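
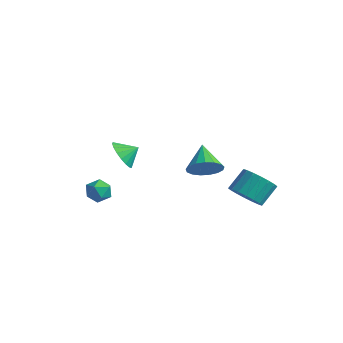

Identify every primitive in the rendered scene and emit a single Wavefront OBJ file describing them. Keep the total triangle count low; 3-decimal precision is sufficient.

v -3.013 0.109 -0.396
v -2.331 0.16 -1.139
v -2.487 0.831 0.136
v -2.634 0.469 -1.26
v -3.012 0.708 -1.21
v -3.39 0.827 -0.998
v -3.693 0.805 -0.667
v -3.862 0.645 -0.283
v -3.863 0.378 0.079
v -3.695 0.058 0.347
v -3.393 -0.251 0.468
v -3.015 -0.49 0.417
v -2.637 -0.609 0.206
v -2.333 -0.587 -0.125
v -2.164 -0.426 -0.509
v -2.164 -0.16 -0.871
v 3.778 -0.369 1.632
v 4.179 -0.77 2.444
v 2.682 0.509 2.608
v 4.433 -0.376 2.375
v 4.537 0.019 2.136
v 4.467 0.326 1.782
v 4.24 0.474 1.393
v 3.907 0.428 1.059
v 3.544 0.2 0.857
v 3.235 -0.158 0.832
v 3.051 -0.565 0.99
v 3.033 -0.927 1.296
v 3.186 -1.161 1.679
v 3.474 -1.213 2.051
v 3.833 -1.072 2.327
v 3.86 2.534 -1.662
v 4.835 2.816 -2.002
v 4.874 3.889 -0.997
v 3.9 3.606 -0.658
v 4.547 3.081 -2.274
v 4.587 4.154 -1.269
v 4.123 3.238 -2.424
v 4.163 4.31 -1.419
v 3.647 3.255 -2.424
v 3.687 4.327 -1.419
v 3.214 3.129 -2.273
v 3.253 4.202 -1.268
v 2.908 2.886 -2.001
v 2.947 3.958 -0.996
v 2.791 2.572 -1.662
v 2.83 3.645 -0.657
v 2.886 2.251 -1.323
v 2.925 3.324 -0.318
v 3.173 1.986 -1.051
v 3.213 3.059 -0.046
v 3.597 1.83 -0.901
v 3.637 2.902 0.104
v 4.073 1.813 -0.901
v 4.113 2.885 0.104
v 4.507 1.938 -1.052
v 4.546 3.011 -0.047
v 4.813 2.182 -1.324
v 4.852 3.254 -0.319
v 4.93 2.495 -1.663
v 4.969 3.568 -0.658
v -2.333 -1.394 -1.852
v -1.807 -1.933 -1.527
v -2.993 -2.387 -2.433
v -2.467 -2.926 -2.108
v -2.992 -2.523 -1.624
v -2.584 -1.908 -1.265
v -2.216 -2.412 -2.695
v -1.808 -1.797 -2.336
v -1.735 -2.562 -2.048
v -2.214 -2.631 -1.386
v -2.586 -1.689 -2.574
v -3.065 -1.758 -1.912
f 2 1 4
f 2 4 3
f 4 1 5
f 4 5 3
f 5 1 6
f 5 6 3
f 6 1 7
f 6 7 3
f 7 1 8
f 7 8 3
f 8 1 9
f 8 9 3
f 9 1 10
f 9 10 3
f 10 1 11
f 10 11 3
f 11 1 12
f 11 12 3
f 12 1 13
f 12 13 3
f 13 1 14
f 13 14 3
f 14 1 15
f 14 15 3
f 15 1 16
f 15 16 3
f 16 1 2
f 16 2 3
f 18 17 20
f 18 20 19
f 20 17 21
f 20 21 19
f 21 17 22
f 21 22 19
f 22 17 23
f 22 23 19
f 23 17 24
f 23 24 19
f 24 17 25
f 24 25 19
f 25 17 26
f 25 26 19
f 26 17 27
f 26 27 19
f 27 17 28
f 27 28 19
f 28 17 29
f 28 29 19
f 29 17 30
f 29 30 19
f 30 17 31
f 30 31 19
f 31 17 18
f 31 18 19
f 33 32 36
f 33 36 34
f 34 36 37
f 34 37 35
f 36 32 38
f 36 38 37
f 37 38 39
f 37 39 35
f 38 32 40
f 38 40 39
f 39 40 41
f 39 41 35
f 40 32 42
f 40 42 41
f 41 42 43
f 41 43 35
f 42 32 44
f 42 44 43
f 43 44 45
f 43 45 35
f 44 32 46
f 44 46 45
f 45 46 47
f 45 47 35
f 46 32 48
f 46 48 47
f 47 48 49
f 47 49 35
f 48 32 50
f 48 50 49
f 49 50 51
f 49 51 35
f 50 32 52
f 50 52 51
f 51 52 53
f 51 53 35
f 52 32 54
f 52 54 53
f 53 54 55
f 53 55 35
f 54 32 56
f 54 56 55
f 55 56 57
f 55 57 35
f 56 32 58
f 56 58 57
f 57 58 59
f 57 59 35
f 58 32 60
f 58 60 59
f 59 60 61
f 59 61 35
f 60 32 33
f 60 33 61
f 61 33 34
f 61 34 35
f 62 73 67
f 62 67 63
f 62 63 69
f 62 69 72
f 62 72 73
f 63 67 71
f 67 73 66
f 73 72 64
f 72 69 68
f 69 63 70
f 65 71 66
f 65 66 64
f 65 64 68
f 65 68 70
f 65 70 71
f 66 71 67
f 64 66 73
f 68 64 72
f 70 68 69
f 71 70 63



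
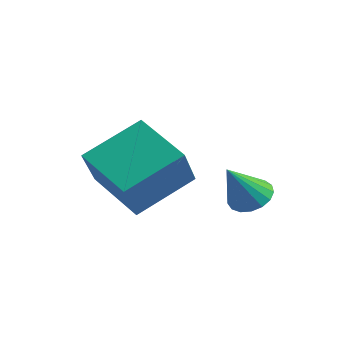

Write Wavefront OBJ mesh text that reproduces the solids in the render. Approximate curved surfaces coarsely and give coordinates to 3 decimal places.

v -1.224 2.833 -3.669
v -0.938 3.289 -3.343
v -1.256 2.027 -2.511
v -1.231 3.35 -3.309
v -1.523 3.292 -3.357
v -1.746 3.128 -3.477
v -1.85 2.897 -3.64
v -1.811 2.652 -3.81
v -1.637 2.447 -3.948
v -1.369 2.331 -4.021
v -1.067 2.33 -4.014
v -0.802 2.444 -3.928
v -0.633 2.647 -3.782
v -0.6 2.892 -3.61
v -0.71 3.124 -3.452
v -3.479 -0.68 -1.939
v -3.064 0.883 -1.062
v -3.955 0.131 -3.159
v -3.54 1.694 -2.282
v -1.88 -0.734 -2.598
v -1.465 0.829 -1.721
v -2.356 0.077 -3.818
v -1.941 1.64 -2.941
f 2 1 4
f 2 4 3
f 4 1 5
f 4 5 3
f 5 1 6
f 5 6 3
f 6 1 7
f 6 7 3
f 7 1 8
f 7 8 3
f 8 1 9
f 8 9 3
f 9 1 10
f 9 10 3
f 10 1 11
f 10 11 3
f 11 1 12
f 11 12 3
f 12 1 13
f 12 13 3
f 13 1 14
f 13 14 3
f 14 1 15
f 14 15 3
f 15 1 2
f 15 2 3
f 17 19 16
f 20 17 16
f 16 19 18
f 18 20 16
f 17 23 19
f 21 17 20
f 21 23 17
f 19 23 18
f 22 20 18
f 18 23 22
f 22 21 20
f 23 21 22



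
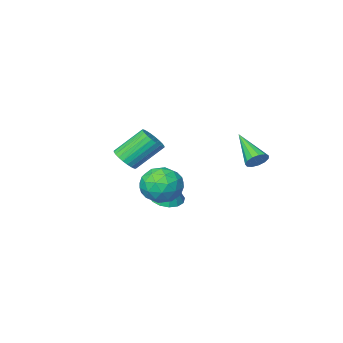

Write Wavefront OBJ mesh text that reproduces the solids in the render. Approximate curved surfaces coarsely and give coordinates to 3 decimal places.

v 3.097 -0.39 1.045
v 3.518 0.18 1.257
v 2.244 0.64 2.547
v 1.823 0.07 2.335
v 3.355 0.303 1.053
v 2.082 0.763 2.343
v 3.153 0.321 0.847
v 1.88 0.781 2.137
v 2.943 0.23 0.672
v 1.669 0.69 1.962
v 2.756 0.045 0.553
v 1.482 0.505 1.843
v 2.62 -0.206 0.509
v 1.347 0.253 1.799
v 2.558 -0.486 0.547
v 1.284 -0.026 1.837
v 2.577 -0.75 0.661
v 1.304 -0.291 1.95
v 2.676 -0.96 0.833
v 1.402 -0.5 2.123
v 2.838 -1.083 1.037
v 1.565 -0.623 2.327
v 3.04 -1.101 1.243
v 1.767 -0.641 2.533
v 3.251 -1.01 1.418
v 1.977 -0.55 2.708
v 3.438 -0.825 1.537
v 2.164 -0.365 2.827
v 3.573 -0.573 1.581
v 2.3 -0.114 2.871
v 3.636 -0.294 1.543
v 2.362 0.166 2.833
v 3.616 -0.029 1.43
v 2.343 0.43 2.719
v -1.284 -4.123 -3.908
v -0.711 -4.792 -3.642
v -1.296 -3.577 -2.512
v -0.428 -4.434 -3.779
v -0.374 -3.993 -3.951
v -0.564 -3.587 -4.112
v -0.947 -3.325 -4.218
v -1.42 -3.276 -4.241
v -1.857 -3.455 -4.175
v -2.14 -3.812 -4.038
v -2.194 -4.253 -3.866
v -2.003 -4.659 -3.705
v -1.62 -4.922 -3.599
v -1.147 -4.97 -3.576
v 0.785 0.943 -0.116
v 1.2 1.338 -1.096
v 2.04 -0.398 -0.124
v 2.455 -0.003 -1.104
v 2.589 0.596 -0.149
v 1.813 1.425 -0.144
v 1.427 -0.485 -1.076
v 0.651 0.344 -1.071
v 1.597 0.455 -1.69
v 2.315 1.123 -1.117
v 0.925 -0.183 -0.103
v 1.643 0.485 0.47
v 0.882 1.259 -0.605
v 2.358 -0.319 -0.615
v 2.436 0.034 -0.053
v 2.68 0.266 -0.63
v 1.242 1.31 -0.045
v 1.486 1.542 -0.622
v 2.303 1.105 -0.065
v 1.754 -0.602 -0.598
v 1.998 -0.37 -1.175
v 0.56 0.674 -0.59
v 0.804 0.906 -1.167
v 0.937 -0.165 -1.155
v 1.36 0.972 -1.53
v 2.098 0.183 -1.535
v 1.493 -0.1 -1.519
v 1.037 0.387 -1.516
v 1.781 1.364 -1.194
v 2.519 0.576 -1.198
v 2.598 0.928 -0.637
v 2.142 1.415 -0.634
v 2.015 0.845 -1.542
v 0.721 0.364 -0.022
v 1.459 -0.424 -0.026
v 1.098 -0.475 -0.586
v 0.642 0.012 -0.583
v 1.142 0.757 0.315
v 1.88 -0.032 0.31
v 2.203 0.553 0.296
v 1.747 1.04 0.299
v 1.225 0.095 0.322
v -3.84 0.206 -0.282
v -3.219 0.28 -0.146
v -3.88 -1.566 0.862
v -3.401 0.452 0.114
v -3.722 0.546 0.248
v -4.081 0.532 0.214
v -4.363 0.415 0.023
v -4.479 0.231 -0.265
v -4.392 0.04 -0.559
v -4.13 -0.098 -0.764
v -3.776 -0.14 -0.816
v -3.442 -0.071 -0.699
v -3.234 0.085 -0.449
f 2 1 5
f 2 5 3
f 3 5 6
f 3 6 4
f 5 1 7
f 5 7 6
f 6 7 8
f 6 8 4
f 7 1 9
f 7 9 8
f 8 9 10
f 8 10 4
f 9 1 11
f 9 11 10
f 10 11 12
f 10 12 4
f 11 1 13
f 11 13 12
f 12 13 14
f 12 14 4
f 13 1 15
f 13 15 14
f 14 15 16
f 14 16 4
f 15 1 17
f 15 17 16
f 16 17 18
f 16 18 4
f 17 1 19
f 17 19 18
f 18 19 20
f 18 20 4
f 19 1 21
f 19 21 20
f 20 21 22
f 20 22 4
f 21 1 23
f 21 23 22
f 22 23 24
f 22 24 4
f 23 1 25
f 23 25 24
f 24 25 26
f 24 26 4
f 25 1 27
f 25 27 26
f 26 27 28
f 26 28 4
f 27 1 29
f 27 29 28
f 28 29 30
f 28 30 4
f 29 1 31
f 29 31 30
f 30 31 32
f 30 32 4
f 31 1 33
f 31 33 32
f 32 33 34
f 32 34 4
f 33 1 2
f 33 2 34
f 34 2 3
f 34 3 4
f 36 35 38
f 36 38 37
f 38 35 39
f 38 39 37
f 39 35 40
f 39 40 37
f 40 35 41
f 40 41 37
f 41 35 42
f 41 42 37
f 42 35 43
f 42 43 37
f 43 35 44
f 43 44 37
f 44 35 45
f 44 45 37
f 45 35 46
f 45 46 37
f 46 35 47
f 46 47 37
f 47 35 48
f 47 48 37
f 48 35 36
f 48 36 37
f 49 86 65
f 86 60 89
f 65 89 54
f 86 89 65
f 49 65 61
f 65 54 66
f 61 66 50
f 65 66 61
f 49 61 70
f 61 50 71
f 70 71 56
f 61 71 70
f 49 70 82
f 70 56 85
f 82 85 59
f 70 85 82
f 49 82 86
f 82 59 90
f 86 90 60
f 82 90 86
f 50 66 77
f 66 54 80
f 77 80 58
f 66 80 77
f 54 89 67
f 89 60 88
f 67 88 53
f 89 88 67
f 60 90 87
f 90 59 83
f 87 83 51
f 90 83 87
f 59 85 84
f 85 56 72
f 84 72 55
f 85 72 84
f 56 71 76
f 71 50 73
f 76 73 57
f 71 73 76
f 52 78 64
f 78 58 79
f 64 79 53
f 78 79 64
f 52 64 62
f 64 53 63
f 62 63 51
f 64 63 62
f 52 62 69
f 62 51 68
f 69 68 55
f 62 68 69
f 52 69 74
f 69 55 75
f 74 75 57
f 69 75 74
f 52 74 78
f 74 57 81
f 78 81 58
f 74 81 78
f 53 79 67
f 79 58 80
f 67 80 54
f 79 80 67
f 51 63 87
f 63 53 88
f 87 88 60
f 63 88 87
f 55 68 84
f 68 51 83
f 84 83 59
f 68 83 84
f 57 75 76
f 75 55 72
f 76 72 56
f 75 72 76
f 58 81 77
f 81 57 73
f 77 73 50
f 81 73 77
f 92 91 94
f 92 94 93
f 94 91 95
f 94 95 93
f 95 91 96
f 95 96 93
f 96 91 97
f 96 97 93
f 97 91 98
f 97 98 93
f 98 91 99
f 98 99 93
f 99 91 100
f 99 100 93
f 100 91 101
f 100 101 93
f 101 91 102
f 101 102 93
f 102 91 103
f 102 103 93
f 103 91 92
f 103 92 93



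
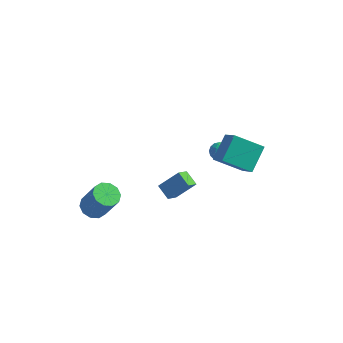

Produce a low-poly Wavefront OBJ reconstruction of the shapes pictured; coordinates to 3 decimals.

v 0.454 -2.162 0.713
v 0.309 -3.021 1.368
v 1.431 -1.542 1.744
v 1.286 -2.401 2.399
v 1.234 -2.639 0.261
v 1.089 -3.498 0.916
v 2.211 -2.019 1.292
v 2.066 -2.878 1.947
v -3.69 -3.135 -2.151
v -3.037 -2.655 -2.439
v -2.057 -2.884 -0.596
v -2.71 -3.365 -0.309
v -3.391 -2.331 -2.211
v -2.411 -2.56 -0.368
v -3.859 -2.314 -1.959
v -2.879 -2.544 -0.116
v -4.263 -2.611 -1.782
v -3.283 -2.84 0.061
v -4.448 -3.108 -1.745
v -3.467 -3.337 0.098
v -4.343 -3.616 -1.864
v -3.363 -3.845 -0.021
v -3.989 -3.94 -2.092
v -3.009 -4.169 -0.249
v -3.521 -3.956 -2.344
v -2.541 -4.186 -0.501
v -3.117 -3.66 -2.521
v -2.137 -3.889 -0.678
v -2.933 -3.163 -2.558
v -1.952 -3.392 -0.715
v 2.19 3.075 -0.487
v 2.446 2.69 -0.012
v 1.234 2.61 -0.348
v 1.49 2.225 0.127
v 1.419 2.876 0.231
v 2.01 3.163 0.145
v 1.67 2.137 -0.505
v 2.261 2.424 -0.591
v 2.125 2.11 -0.024
v 1.969 2.567 0.431
v 1.711 2.733 -0.791
v 1.555 3.19 -0.336
v 2.402 2.923 -0.262
v 1.278 2.377 -0.098
v 1.236 2.759 -0.037
v 1.387 2.533 0.242
v 2.145 3.201 -0.169
v 2.296 2.975 0.109
v 1.692 3.084 0.252
v 1.384 2.325 -0.469
v 1.535 2.099 -0.191
v 2.293 2.767 -0.602
v 2.444 2.541 -0.323
v 1.988 2.216 -0.612
v 2.364 2.356 0.01
v 1.802 2.083 0.092
v 1.908 2.031 -0.279
v 2.255 2.2 -0.329
v 2.272 2.624 0.278
v 1.71 2.351 0.359
v 1.669 2.734 0.42
v 2.016 2.902 0.37
v 2.084 2.284 0.271
v 1.97 2.949 -0.719
v 1.408 2.676 -0.638
v 1.664 2.398 -0.73
v 2.011 2.566 -0.78
v 1.878 3.217 -0.452
v 1.316 2.944 -0.37
v 1.425 3.1 -0.031
v 1.772 3.269 -0.081
v 1.596 3.016 -0.631
v 3.984 0.657 0.68
v 2.331 0.241 1.521
v 4.168 2.1 1.756
v 2.516 1.685 2.597
v 4.964 -0.485 2.043
v 3.312 -0.9 2.884
v 5.149 0.959 3.119
v 3.496 0.543 3.96
f 2 4 1
f 5 2 1
f 1 4 3
f 3 5 1
f 2 8 4
f 6 2 5
f 6 8 2
f 4 8 3
f 7 5 3
f 3 8 7
f 7 6 5
f 8 6 7
f 10 9 13
f 10 13 11
f 11 13 14
f 11 14 12
f 13 9 15
f 13 15 14
f 14 15 16
f 14 16 12
f 15 9 17
f 15 17 16
f 16 17 18
f 16 18 12
f 17 9 19
f 17 19 18
f 18 19 20
f 18 20 12
f 19 9 21
f 19 21 20
f 20 21 22
f 20 22 12
f 21 9 23
f 21 23 22
f 22 23 24
f 22 24 12
f 23 9 25
f 23 25 24
f 24 25 26
f 24 26 12
f 25 9 27
f 25 27 26
f 26 27 28
f 26 28 12
f 27 9 29
f 27 29 28
f 28 29 30
f 28 30 12
f 29 9 10
f 29 10 30
f 30 10 11
f 30 11 12
f 31 68 47
f 68 42 71
f 47 71 36
f 68 71 47
f 31 47 43
f 47 36 48
f 43 48 32
f 47 48 43
f 31 43 52
f 43 32 53
f 52 53 38
f 43 53 52
f 31 52 64
f 52 38 67
f 64 67 41
f 52 67 64
f 31 64 68
f 64 41 72
f 68 72 42
f 64 72 68
f 32 48 59
f 48 36 62
f 59 62 40
f 48 62 59
f 36 71 49
f 71 42 70
f 49 70 35
f 71 70 49
f 42 72 69
f 72 41 65
f 69 65 33
f 72 65 69
f 41 67 66
f 67 38 54
f 66 54 37
f 67 54 66
f 38 53 58
f 53 32 55
f 58 55 39
f 53 55 58
f 34 60 46
f 60 40 61
f 46 61 35
f 60 61 46
f 34 46 44
f 46 35 45
f 44 45 33
f 46 45 44
f 34 44 51
f 44 33 50
f 51 50 37
f 44 50 51
f 34 51 56
f 51 37 57
f 56 57 39
f 51 57 56
f 34 56 60
f 56 39 63
f 60 63 40
f 56 63 60
f 35 61 49
f 61 40 62
f 49 62 36
f 61 62 49
f 33 45 69
f 45 35 70
f 69 70 42
f 45 70 69
f 37 50 66
f 50 33 65
f 66 65 41
f 50 65 66
f 39 57 58
f 57 37 54
f 58 54 38
f 57 54 58
f 40 63 59
f 63 39 55
f 59 55 32
f 63 55 59
f 74 76 73
f 77 74 73
f 73 76 75
f 75 77 73
f 74 80 76
f 78 74 77
f 78 80 74
f 76 80 75
f 79 77 75
f 75 80 79
f 79 78 77
f 80 78 79



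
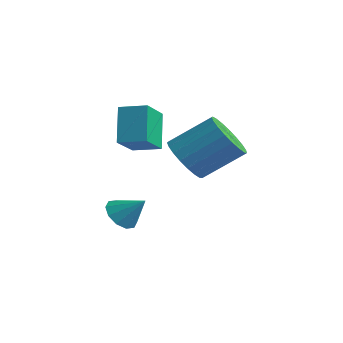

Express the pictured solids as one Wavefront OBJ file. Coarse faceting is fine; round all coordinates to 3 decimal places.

v -4.209 -1.012 -2.368
v -3.667 -1.246 -2.814
v -3.371 -0.628 -1.552
v -3.761 -0.812 -2.922
v -4.026 -0.454 -2.818
v -4.361 -0.309 -2.542
v -4.637 -0.433 -2.2
v -4.75 -0.778 -1.922
v -4.656 -1.212 -1.814
v -4.391 -1.57 -1.917
v -4.056 -1.715 -2.193
v -3.78 -1.591 -2.536
v -2.52 0.426 0.378
v -1.946 0.715 -0.388
v -1.026 1.922 0.755
v -1.6 1.634 1.522
v -2.264 0.981 -0.413
v -1.345 2.189 0.73
v -2.626 1.152 -0.302
v -1.707 2.359 0.842
v -2.971 1.197 -0.073
v -2.051 2.404 1.071
v -3.237 1.108 0.234
v -2.318 2.316 1.378
v -3.379 0.902 0.566
v -2.46 2.11 1.71
v -3.372 0.614 0.866
v -2.453 1.821 2.009
v -3.218 0.293 1.081
v -2.299 1.5 2.224
v -2.944 -0.005 1.175
v -2.025 1.202 2.318
v -2.596 -0.228 1.131
v -1.677 0.979 2.274
v -2.234 -0.338 0.956
v -1.315 0.869 2.1
v -1.922 -0.316 0.682
v -1.003 0.891 1.826
v -1.714 -0.166 0.356
v -0.795 1.042 1.499
v -1.644 0.087 0.033
v -0.725 1.295 1.176
v -1.726 0.399 -0.23
v -0.807 1.606 0.913
v -4.378 -0.349 0.5
v -3.793 -1.522 1.309
v -5.036 0.254 1.851
v -4.451 -0.918 2.66
v -3.489 0.218 0.68
v -2.904 -0.954 1.489
v -4.147 0.822 2.031
v -3.562 -0.351 2.84
f 2 1 4
f 2 4 3
f 4 1 5
f 4 5 3
f 5 1 6
f 5 6 3
f 6 1 7
f 6 7 3
f 7 1 8
f 7 8 3
f 8 1 9
f 8 9 3
f 9 1 10
f 9 10 3
f 10 1 11
f 10 11 3
f 11 1 12
f 11 12 3
f 12 1 2
f 12 2 3
f 14 13 17
f 14 17 15
f 15 17 18
f 15 18 16
f 17 13 19
f 17 19 18
f 18 19 20
f 18 20 16
f 19 13 21
f 19 21 20
f 20 21 22
f 20 22 16
f 21 13 23
f 21 23 22
f 22 23 24
f 22 24 16
f 23 13 25
f 23 25 24
f 24 25 26
f 24 26 16
f 25 13 27
f 25 27 26
f 26 27 28
f 26 28 16
f 27 13 29
f 27 29 28
f 28 29 30
f 28 30 16
f 29 13 31
f 29 31 30
f 30 31 32
f 30 32 16
f 31 13 33
f 31 33 32
f 32 33 34
f 32 34 16
f 33 13 35
f 33 35 34
f 34 35 36
f 34 36 16
f 35 13 37
f 35 37 36
f 36 37 38
f 36 38 16
f 37 13 39
f 37 39 38
f 38 39 40
f 38 40 16
f 39 13 41
f 39 41 40
f 40 41 42
f 40 42 16
f 41 13 43
f 41 43 42
f 42 43 44
f 42 44 16
f 43 13 14
f 43 14 44
f 44 14 15
f 44 15 16
f 46 48 45
f 49 46 45
f 45 48 47
f 47 49 45
f 46 52 48
f 50 46 49
f 50 52 46
f 48 52 47
f 51 49 47
f 47 52 51
f 51 50 49
f 52 50 51



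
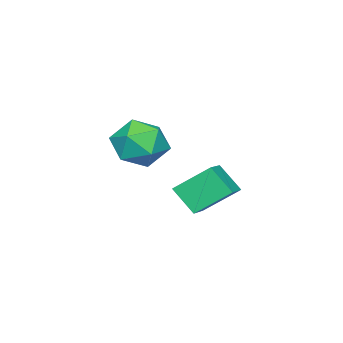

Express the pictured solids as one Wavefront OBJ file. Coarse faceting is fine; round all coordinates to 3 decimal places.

v -1.155 -1.235 -1.939
v -0.586 -1.102 -2.762
v -1.654 -2.678 -2.518
v -1.085 -2.545 -3.341
v -0.648 -2.703 -2.445
v -0.339 -1.811 -2.087
v -1.901 -1.969 -3.193
v -1.592 -1.077 -2.835
v -1.047 -1.555 -3.537
v -0.272 -2.009 -3.075
v -1.968 -1.771 -2.205
v -1.193 -2.225 -1.743
v -0.176 0.26 -3.618
v -0.751 1.207 -2.745
v -0.16 1.018 -4.429
v -0.735 1.964 -3.556
v 0.755 0.556 -3.324
v 0.18 1.502 -2.451
v 0.771 1.313 -4.135
v 0.196 2.26 -3.262
f 1 12 6
f 1 6 2
f 1 2 8
f 1 8 11
f 1 11 12
f 2 6 10
f 6 12 5
f 12 11 3
f 11 8 7
f 8 2 9
f 4 10 5
f 4 5 3
f 4 3 7
f 4 7 9
f 4 9 10
f 5 10 6
f 3 5 12
f 7 3 11
f 9 7 8
f 10 9 2
f 14 16 13
f 17 14 13
f 13 16 15
f 15 17 13
f 14 20 16
f 18 14 17
f 18 20 14
f 16 20 15
f 19 17 15
f 15 20 19
f 19 18 17
f 20 18 19



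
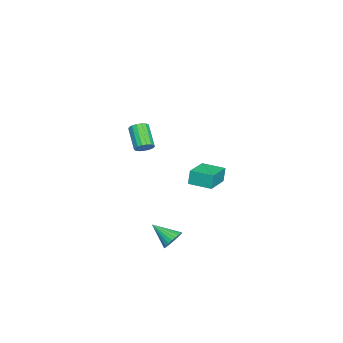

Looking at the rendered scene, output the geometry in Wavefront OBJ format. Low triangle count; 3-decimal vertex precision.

v -4.566 -2.079 -2.639
v -4.743 -2.011 -1.637
v -4.325 -0.61 -2.698
v -4.502 -0.541 -1.696
v -2.778 -2.359 -2.304
v -2.955 -2.29 -1.302
v -2.537 -0.889 -2.363
v -2.714 -0.821 -1.361
v 2.127 -1.939 -4.013
v 2.744 -1.844 -3.615
v 1.773 -3.261 -3.147
v 2.554 -1.692 -3.461
v 2.299 -1.577 -3.39
v 2.017 -1.518 -3.414
v 1.752 -1.522 -3.53
v 1.545 -1.59 -3.718
v 1.426 -1.711 -3.952
v 1.414 -1.867 -4.195
v 1.51 -2.033 -4.41
v 1.701 -2.185 -4.565
v 1.956 -2.3 -4.635
v 2.238 -2.36 -4.611
v 2.502 -2.355 -4.496
v 2.71 -2.287 -4.307
v 2.829 -2.166 -4.073
v 2.841 -2.011 -3.83
v 2.452 -3.475 3.481
v 2.737 -3.243 3.93
v 1.672 -3.873 4.929
v 1.388 -4.105 4.479
v 2.554 -3.047 3.859
v 1.489 -3.677 4.858
v 2.347 -2.949 3.701
v 1.283 -3.579 4.7
v 2.165 -2.971 3.493
v 1.101 -3.601 4.491
v 2.049 -3.109 3.282
v 0.984 -3.739 4.28
v 2.025 -3.33 3.116
v 0.96 -3.961 4.115
v 2.099 -3.585 3.034
v 1.034 -4.216 4.033
v 2.254 -3.815 3.055
v 1.189 -4.445 4.053
v 2.454 -3.966 3.172
v 1.39 -4.597 4.171
v 2.654 -4.005 3.361
v 1.59 -4.636 4.36
v 2.808 -3.923 3.577
v 1.743 -4.553 4.576
v 2.88 -3.738 3.771
v 1.816 -4.368 4.77
v 2.854 -3.492 3.898
v 1.79 -4.123 4.897
f 2 4 1
f 5 2 1
f 1 4 3
f 3 5 1
f 2 8 4
f 6 2 5
f 6 8 2
f 4 8 3
f 7 5 3
f 3 8 7
f 7 6 5
f 8 6 7
f 10 9 12
f 10 12 11
f 12 9 13
f 12 13 11
f 13 9 14
f 13 14 11
f 14 9 15
f 14 15 11
f 15 9 16
f 15 16 11
f 16 9 17
f 16 17 11
f 17 9 18
f 17 18 11
f 18 9 19
f 18 19 11
f 19 9 20
f 19 20 11
f 20 9 21
f 20 21 11
f 21 9 22
f 21 22 11
f 22 9 23
f 22 23 11
f 23 9 24
f 23 24 11
f 24 9 25
f 24 25 11
f 25 9 26
f 25 26 11
f 26 9 10
f 26 10 11
f 28 27 31
f 28 31 29
f 29 31 32
f 29 32 30
f 31 27 33
f 31 33 32
f 32 33 34
f 32 34 30
f 33 27 35
f 33 35 34
f 34 35 36
f 34 36 30
f 35 27 37
f 35 37 36
f 36 37 38
f 36 38 30
f 37 27 39
f 37 39 38
f 38 39 40
f 38 40 30
f 39 27 41
f 39 41 40
f 40 41 42
f 40 42 30
f 41 27 43
f 41 43 42
f 42 43 44
f 42 44 30
f 43 27 45
f 43 45 44
f 44 45 46
f 44 46 30
f 45 27 47
f 45 47 46
f 46 47 48
f 46 48 30
f 47 27 49
f 47 49 48
f 48 49 50
f 48 50 30
f 49 27 51
f 49 51 50
f 50 51 52
f 50 52 30
f 51 27 53
f 51 53 52
f 52 53 54
f 52 54 30
f 53 27 28
f 53 28 54
f 54 28 29
f 54 29 30



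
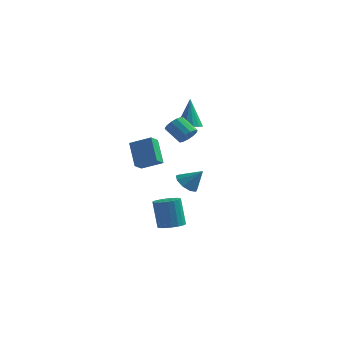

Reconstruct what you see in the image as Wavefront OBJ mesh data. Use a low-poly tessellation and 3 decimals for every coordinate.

v 3.287 1.768 2.253
v 3.896 2.184 2.188
v 3.113 2.312 4.087
v 3.607 2.416 2.092
v 3.232 2.475 2.039
v 2.872 2.344 2.043
v 2.623 2.059 2.104
v 2.553 1.696 2.205
v 2.679 1.353 2.318
v 2.968 1.121 2.415
v 3.343 1.062 2.468
v 3.703 1.193 2.463
v 3.951 1.478 2.403
v 4.022 1.841 2.302
v 4.083 -0.562 2.432
v 4.348 -0.89 2.913
v 3.421 -0.586 3.63
v 3.157 -0.258 3.148
v 4.476 -0.554 2.937
v 3.55 -0.25 3.653
v 4.48 -0.221 2.8
v 3.554 0.084 3.516
v 4.358 0.004 2.546
v 3.432 0.309 3.262
v 4.148 0.049 2.256
v 3.222 0.354 2.972
v 3.918 -0.1 2.022
v 2.992 0.205 2.738
v 3.74 -0.396 1.918
v 2.814 -0.091 2.634
v 3.671 -0.745 1.977
v 2.745 -0.44 2.693
v 3.733 -1.036 2.181
v 2.807 -0.731 2.897
v 3.906 -1.177 2.464
v 2.98 -0.872 3.181
v 4.135 -1.122 2.737
v 3.209 -0.818 3.454
v 2.426 3.622 -2.957
v 3.038 3.48 -3.483
v 3.334 3.778 -1.943
v 2.925 4.029 -3.466
v 2.578 4.387 -3.21
v 2.16 4.388 -2.836
v 1.866 4.031 -2.519
v 1.835 3.482 -2.406
v 2.08 2.999 -2.552
v 2.487 2.808 -2.887
v 2.866 2.997 -3.255
v 2.818 0.25 -4.816
v 3.44 0.75 -4.759
v 3.023 1.071 -3.027
v 2.402 0.57 -3.084
v 3.175 0.964 -4.863
v 2.758 1.285 -3.13
v 2.839 1.037 -4.957
v 2.423 1.357 -3.225
v 2.499 0.954 -5.023
v 2.083 1.274 -3.291
v 2.223 0.731 -5.048
v 1.806 1.051 -3.316
v 2.064 0.413 -5.027
v 1.648 0.733 -3.295
v 2.055 0.063 -4.965
v 1.638 0.383 -3.233
v 2.197 -0.251 -4.873
v 1.78 0.07 -3.141
v 2.462 -0.465 -4.77
v 2.045 -0.144 -3.037
v 2.797 -0.537 -4.675
v 2.381 -0.217 -2.943
v 3.137 -0.454 -4.609
v 2.721 -0.134 -2.877
v 3.414 -0.231 -4.584
v 2.997 0.089 -2.852
v 3.572 0.087 -4.605
v 3.156 0.407 -2.873
v 3.582 0.437 -4.667
v 3.165 0.757 -2.935
v 2.037 -3.101 0.886
v 1.372 -2.222 2.141
v 2.137 -2.411 0.456
v 1.472 -1.532 1.71
v 3.228 -2.948 1.41
v 2.563 -2.069 2.664
v 3.328 -2.258 0.979
v 2.663 -1.379 2.234
f 2 1 4
f 2 4 3
f 4 1 5
f 4 5 3
f 5 1 6
f 5 6 3
f 6 1 7
f 6 7 3
f 7 1 8
f 7 8 3
f 8 1 9
f 8 9 3
f 9 1 10
f 9 10 3
f 10 1 11
f 10 11 3
f 11 1 12
f 11 12 3
f 12 1 13
f 12 13 3
f 13 1 14
f 13 14 3
f 14 1 2
f 14 2 3
f 16 15 19
f 16 19 17
f 17 19 20
f 17 20 18
f 19 15 21
f 19 21 20
f 20 21 22
f 20 22 18
f 21 15 23
f 21 23 22
f 22 23 24
f 22 24 18
f 23 15 25
f 23 25 24
f 24 25 26
f 24 26 18
f 25 15 27
f 25 27 26
f 26 27 28
f 26 28 18
f 27 15 29
f 27 29 28
f 28 29 30
f 28 30 18
f 29 15 31
f 29 31 30
f 30 31 32
f 30 32 18
f 31 15 33
f 31 33 32
f 32 33 34
f 32 34 18
f 33 15 35
f 33 35 34
f 34 35 36
f 34 36 18
f 35 15 37
f 35 37 36
f 36 37 38
f 36 38 18
f 37 15 16
f 37 16 38
f 38 16 17
f 38 17 18
f 40 39 42
f 40 42 41
f 42 39 43
f 42 43 41
f 43 39 44
f 43 44 41
f 44 39 45
f 44 45 41
f 45 39 46
f 45 46 41
f 46 39 47
f 46 47 41
f 47 39 48
f 47 48 41
f 48 39 49
f 48 49 41
f 49 39 40
f 49 40 41
f 51 50 54
f 51 54 52
f 52 54 55
f 52 55 53
f 54 50 56
f 54 56 55
f 55 56 57
f 55 57 53
f 56 50 58
f 56 58 57
f 57 58 59
f 57 59 53
f 58 50 60
f 58 60 59
f 59 60 61
f 59 61 53
f 60 50 62
f 60 62 61
f 61 62 63
f 61 63 53
f 62 50 64
f 62 64 63
f 63 64 65
f 63 65 53
f 64 50 66
f 64 66 65
f 65 66 67
f 65 67 53
f 66 50 68
f 66 68 67
f 67 68 69
f 67 69 53
f 68 50 70
f 68 70 69
f 69 70 71
f 69 71 53
f 70 50 72
f 70 72 71
f 71 72 73
f 71 73 53
f 72 50 74
f 72 74 73
f 73 74 75
f 73 75 53
f 74 50 76
f 74 76 75
f 75 76 77
f 75 77 53
f 76 50 78
f 76 78 77
f 77 78 79
f 77 79 53
f 78 50 51
f 78 51 79
f 79 51 52
f 79 52 53
f 81 83 80
f 84 81 80
f 80 83 82
f 82 84 80
f 81 87 83
f 85 81 84
f 85 87 81
f 83 87 82
f 86 84 82
f 82 87 86
f 86 85 84
f 87 85 86



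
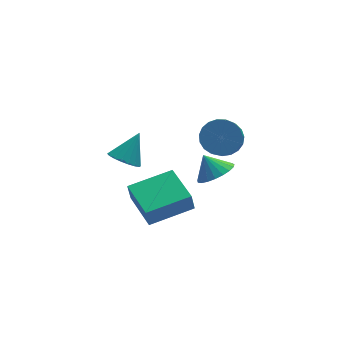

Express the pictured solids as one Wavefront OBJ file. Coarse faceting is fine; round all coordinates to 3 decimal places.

v -1.698 -0.896 -0.708
v -1.185 -0.574 -1.215
v -0.862 -0.344 0.488
v -1.421 -0.317 -1.169
v -1.711 -0.176 -1.031
v -2 -0.176 -0.83
v -2.228 -0.32 -0.604
v -2.351 -0.577 -0.399
v -2.345 -0.898 -0.255
v -2.211 -1.219 -0.201
v -1.975 -1.475 -0.247
v -1.684 -1.617 -0.385
v -1.396 -1.616 -0.586
v -1.168 -1.473 -0.812
v -1.044 -1.215 -1.017
v -1.05 -0.894 -1.161
v -0.868 -1.904 -4.561
v -1.033 -1.989 -3.598
v -1.181 0.148 -4.434
v -1.346 0.064 -3.471
v 1.266 -1.604 -4.169
v 1.101 -1.688 -3.206
v 0.953 0.449 -4.042
v 0.788 0.364 -3.079
v 2.28 -2.317 1.079
v 3.031 -2.8 0.902
v 2.671 -3.685 1.783
v 1.92 -3.203 1.961
v 3.148 -2.571 1.18
v 2.788 -3.456 2.061
v 3.116 -2.299 1.44
v 2.755 -3.184 2.321
v 2.938 -2.029 1.638
v 2.577 -2.914 2.519
v 2.647 -1.81 1.74
v 2.286 -2.695 2.621
v 2.293 -1.678 1.727
v 1.932 -2.563 2.608
v 1.936 -1.657 1.602
v 1.575 -2.542 2.483
v 1.639 -1.75 1.387
v 1.278 -2.635 2.268
v 1.453 -1.941 1.119
v 1.092 -2.826 2
v 1.41 -2.197 0.844
v 1.049 -3.083 1.725
v 1.517 -2.474 0.609
v 1.156 -3.36 1.49
v 1.757 -2.724 0.456
v 1.396 -3.609 1.337
v 2.087 -2.904 0.411
v 1.726 -3.789 1.292
v 2.45 -2.982 0.481
v 2.089 -3.867 1.362
v 2.784 -2.945 0.655
v 2.424 -3.83 1.536
v 2.282 -1.359 -2.143
v 2.984 -1.67 -1.618
v 1.858 -0.821 -1.257
v 3.126 -1.336 -1.753
v 3.122 -1.007 -1.955
v 2.973 -0.738 -2.19
v 2.704 -0.577 -2.417
v 2.362 -0.551 -2.596
v 2.007 -0.665 -2.697
v 1.699 -0.899 -2.702
v 1.492 -1.213 -2.611
v 1.422 -1.552 -2.438
v 1.5 -1.857 -2.215
v 1.714 -2.077 -1.979
v 2.026 -2.172 -1.771
v 2.382 -2.127 -1.628
v 2.721 -1.949 -1.573
f 2 1 4
f 2 4 3
f 4 1 5
f 4 5 3
f 5 1 6
f 5 6 3
f 6 1 7
f 6 7 3
f 7 1 8
f 7 8 3
f 8 1 9
f 8 9 3
f 9 1 10
f 9 10 3
f 10 1 11
f 10 11 3
f 11 1 12
f 11 12 3
f 12 1 13
f 12 13 3
f 13 1 14
f 13 14 3
f 14 1 15
f 14 15 3
f 15 1 16
f 15 16 3
f 16 1 2
f 16 2 3
f 18 20 17
f 21 18 17
f 17 20 19
f 19 21 17
f 18 24 20
f 22 18 21
f 22 24 18
f 20 24 19
f 23 21 19
f 19 24 23
f 23 22 21
f 24 22 23
f 26 25 29
f 26 29 27
f 27 29 30
f 27 30 28
f 29 25 31
f 29 31 30
f 30 31 32
f 30 32 28
f 31 25 33
f 31 33 32
f 32 33 34
f 32 34 28
f 33 25 35
f 33 35 34
f 34 35 36
f 34 36 28
f 35 25 37
f 35 37 36
f 36 37 38
f 36 38 28
f 37 25 39
f 37 39 38
f 38 39 40
f 38 40 28
f 39 25 41
f 39 41 40
f 40 41 42
f 40 42 28
f 41 25 43
f 41 43 42
f 42 43 44
f 42 44 28
f 43 25 45
f 43 45 44
f 44 45 46
f 44 46 28
f 45 25 47
f 45 47 46
f 46 47 48
f 46 48 28
f 47 25 49
f 47 49 48
f 48 49 50
f 48 50 28
f 49 25 51
f 49 51 50
f 50 51 52
f 50 52 28
f 51 25 53
f 51 53 52
f 52 53 54
f 52 54 28
f 53 25 55
f 53 55 54
f 54 55 56
f 54 56 28
f 55 25 26
f 55 26 56
f 56 26 27
f 56 27 28
f 58 57 60
f 58 60 59
f 60 57 61
f 60 61 59
f 61 57 62
f 61 62 59
f 62 57 63
f 62 63 59
f 63 57 64
f 63 64 59
f 64 57 65
f 64 65 59
f 65 57 66
f 65 66 59
f 66 57 67
f 66 67 59
f 67 57 68
f 67 68 59
f 68 57 69
f 68 69 59
f 69 57 70
f 69 70 59
f 70 57 71
f 70 71 59
f 71 57 72
f 71 72 59
f 72 57 73
f 72 73 59
f 73 57 58
f 73 58 59



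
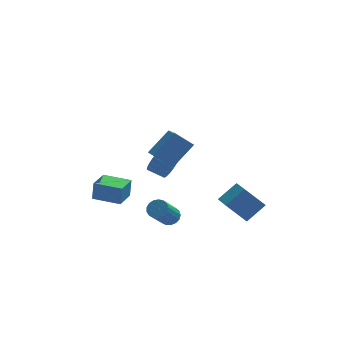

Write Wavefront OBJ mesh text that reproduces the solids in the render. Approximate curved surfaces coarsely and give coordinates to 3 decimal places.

v -5.21 2.1 -4.364
v -5.1 2.235 -3.086
v -4.576 3.522 -4.569
v -4.466 3.657 -3.291
v -3.534 1.343 -4.429
v -3.424 1.478 -3.151
v -2.9 2.765 -4.634
v -2.79 2.9 -3.356
v -1.998 -1.614 1.978
v -1.774 -3.215 2.77
v -0.762 -0.805 3.266
v -0.538 -2.406 4.057
v -0.902 -1.894 1.103
v -0.678 -3.495 1.894
v 0.334 -1.085 2.39
v 0.558 -2.686 3.182
v -0.802 -2.181 -3.184
v -0.231 -2.101 -2.822
v -1.008 -3.279 -1.335
v -1.578 -3.359 -1.696
v -0.42 -1.854 -2.725
v -1.196 -3.032 -1.238
v -0.696 -1.682 -2.733
v -1.473 -2.861 -1.246
v -0.997 -1.625 -2.844
v -1.773 -2.803 -1.357
v -1.252 -1.694 -3.033
v -2.029 -2.872 -1.546
v -1.405 -1.875 -3.256
v -2.181 -3.054 -1.769
v -1.419 -2.127 -3.463
v -2.196 -3.305 -1.976
v -1.292 -2.39 -3.605
v -2.069 -3.568 -2.118
v -1.053 -2.606 -3.651
v -1.829 -3.784 -2.164
v -0.756 -2.724 -3.59
v -1.532 -3.902 -2.103
v -0.469 -2.718 -3.436
v -1.246 -3.896 -1.948
v -0.259 -2.589 -3.223
v -1.036 -3.767 -1.736
v -0.173 -2.366 -3.002
v -0.95 -3.544 -1.515
v 3.521 -3.96 -2.62
v 2.324 -3.719 -1.367
v 3.231 -2.257 -3.225
v 2.034 -2.016 -1.971
v 4.646 -3.424 -1.649
v 3.449 -3.183 -0.395
v 4.356 -1.721 -2.253
v 3.159 -1.48 -1
v -0.6 -0.629 0.009
v -0.284 -1.079 0.684
v -1.245 -0.881 1.265
v -1.56 -0.431 0.591
v -0.16 -0.689 0.758
v -1.12 -0.491 1.339
v -0.135 -0.285 0.66
v -1.096 -0.087 1.241
v -0.218 0.04 0.413
v -1.178 0.238 0.994
v -0.387 0.212 0.074
v -1.348 0.41 0.655
v -0.606 0.191 -0.28
v -1.566 0.389 0.301
v -0.823 -0.017 -0.568
v -1.783 0.181 0.013
v -0.989 -0.366 -0.723
v -1.949 -0.168 -0.142
v -1.065 -0.775 -0.711
v -2.026 -0.577 -0.13
v -1.035 -1.151 -0.533
v -1.996 -0.953 0.048
v -0.906 -1.407 -0.232
v -1.866 -1.209 0.35
v -0.706 -1.485 0.125
v -1.666 -1.287 0.706
v -0.482 -1.366 0.456
v -1.442 -1.169 1.037
f 2 4 1
f 5 2 1
f 1 4 3
f 3 5 1
f 2 8 4
f 6 2 5
f 6 8 2
f 4 8 3
f 7 5 3
f 3 8 7
f 7 6 5
f 8 6 7
f 10 12 9
f 13 10 9
f 9 12 11
f 11 13 9
f 10 16 12
f 14 10 13
f 14 16 10
f 12 16 11
f 15 13 11
f 11 16 15
f 15 14 13
f 16 14 15
f 18 17 21
f 18 21 19
f 19 21 22
f 19 22 20
f 21 17 23
f 21 23 22
f 22 23 24
f 22 24 20
f 23 17 25
f 23 25 24
f 24 25 26
f 24 26 20
f 25 17 27
f 25 27 26
f 26 27 28
f 26 28 20
f 27 17 29
f 27 29 28
f 28 29 30
f 28 30 20
f 29 17 31
f 29 31 30
f 30 31 32
f 30 32 20
f 31 17 33
f 31 33 32
f 32 33 34
f 32 34 20
f 33 17 35
f 33 35 34
f 34 35 36
f 34 36 20
f 35 17 37
f 35 37 36
f 36 37 38
f 36 38 20
f 37 17 39
f 37 39 38
f 38 39 40
f 38 40 20
f 39 17 41
f 39 41 40
f 40 41 42
f 40 42 20
f 41 17 43
f 41 43 42
f 42 43 44
f 42 44 20
f 43 17 18
f 43 18 44
f 44 18 19
f 44 19 20
f 46 48 45
f 49 46 45
f 45 48 47
f 47 49 45
f 46 52 48
f 50 46 49
f 50 52 46
f 48 52 47
f 51 49 47
f 47 52 51
f 51 50 49
f 52 50 51
f 54 53 57
f 54 57 55
f 55 57 58
f 55 58 56
f 57 53 59
f 57 59 58
f 58 59 60
f 58 60 56
f 59 53 61
f 59 61 60
f 60 61 62
f 60 62 56
f 61 53 63
f 61 63 62
f 62 63 64
f 62 64 56
f 63 53 65
f 63 65 64
f 64 65 66
f 64 66 56
f 65 53 67
f 65 67 66
f 66 67 68
f 66 68 56
f 67 53 69
f 67 69 68
f 68 69 70
f 68 70 56
f 69 53 71
f 69 71 70
f 70 71 72
f 70 72 56
f 71 53 73
f 71 73 72
f 72 73 74
f 72 74 56
f 73 53 75
f 73 75 74
f 74 75 76
f 74 76 56
f 75 53 77
f 75 77 76
f 76 77 78
f 76 78 56
f 77 53 79
f 77 79 78
f 78 79 80
f 78 80 56
f 79 53 54
f 79 54 80
f 80 54 55
f 80 55 56



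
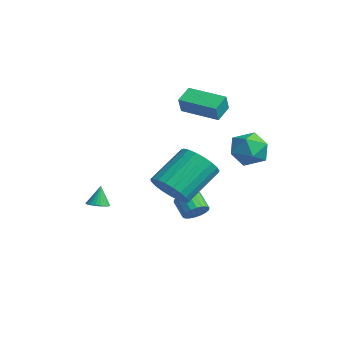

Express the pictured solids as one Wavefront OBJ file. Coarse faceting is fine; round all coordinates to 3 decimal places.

v -1.656 0.874 -2.258
v -1.354 1.273 -1.844
v -2.143 1.186 -1.187
v -2.444 0.786 -1.602
v -1.51 1.455 -2.006
v -2.299 1.368 -1.35
v -1.695 1.521 -2.219
v -2.483 1.434 -1.562
v -1.871 1.459 -2.44
v -2.66 1.372 -1.783
v -2.005 1.282 -2.624
v -2.794 1.194 -1.967
v -2.07 1.023 -2.736
v -2.859 0.936 -2.08
v -2.053 0.735 -2.754
v -2.842 0.647 -2.097
v -1.957 0.474 -2.673
v -2.746 0.387 -2.016
v -1.801 0.292 -2.51
v -2.59 0.205 -1.854
v -1.617 0.226 -2.298
v -2.405 0.139 -1.641
v -1.44 0.288 -2.077
v -2.229 0.201 -1.42
v -1.306 0.466 -1.893
v -2.095 0.378 -1.236
v -1.241 0.724 -1.78
v -2.03 0.637 -1.124
v -1.258 1.013 -1.763
v -2.047 0.925 -1.106
v -0.18 -1.062 -0.052
v 0.246 -0.39 -0.722
v -0.175 1.255 0.662
v -0.6 0.582 1.332
v -0.169 -0.391 -0.846
v -0.59 1.253 0.537
v -0.585 -0.509 -0.833
v -1.006 1.136 0.55
v -0.931 -0.722 -0.685
v -1.352 0.923 0.698
v -1.147 -0.994 -0.428
v -1.568 0.651 0.956
v -1.196 -1.278 -0.105
v -1.617 0.367 1.278
v -1.069 -1.524 0.227
v -1.49 0.121 1.61
v -0.788 -1.691 0.51
v -1.209 -0.046 1.894
v -0.402 -1.749 0.697
v -0.823 -0.104 2.08
v 0.022 -1.688 0.754
v -0.399 -0.044 2.137
v 0.412 -1.52 0.672
v -0.009 0.125 2.055
v 0.699 -1.272 0.464
v 0.278 0.373 1.848
v 0.834 -0.987 0.168
v 0.413 0.657 1.551
v 0.794 -0.716 -0.167
v 0.373 0.928 1.217
v 0.586 -0.505 -0.481
v 0.165 1.14 0.902
v -3.892 1.15 3.206
v -4.366 1.877 3.703
v -2.402 2.299 2.946
v -2.876 3.026 3.443
v -3.504 0.834 4.037
v -3.978 1.561 4.534
v -2.014 1.983 3.777
v -2.488 2.71 4.274
v 0.184 2.362 2.462
v 0.677 2.458 1.598
v 1.503 1.722 3.142
v 1.996 1.818 2.278
v 1.742 2.63 2.801
v 0.927 3.026 2.381
v 1.253 1.154 2.359
v 0.438 1.55 1.939
v 1.337 1.711 1.535
v 1.639 2.623 1.808
v 0.541 1.557 2.932
v 0.843 2.469 3.205
v -3.394 -3.111 -1.752
v -3.087 -2.657 -1.798
v -3.566 -2.889 -0.708
v -3.282 -2.581 -1.846
v -3.494 -2.585 -1.88
v -3.691 -2.67 -1.894
v -3.842 -2.822 -1.887
v -3.926 -3.017 -1.859
v -3.928 -3.227 -1.814
v -3.849 -3.42 -1.761
v -3.701 -3.565 -1.705
v -3.507 -3.641 -1.657
v -3.295 -3.636 -1.623
v -3.098 -3.552 -1.609
v -2.947 -3.4 -1.616
v -2.863 -3.204 -1.644
v -2.861 -2.994 -1.689
v -2.939 -2.802 -1.742
f 2 1 5
f 2 5 3
f 3 5 6
f 3 6 4
f 5 1 7
f 5 7 6
f 6 7 8
f 6 8 4
f 7 1 9
f 7 9 8
f 8 9 10
f 8 10 4
f 9 1 11
f 9 11 10
f 10 11 12
f 10 12 4
f 11 1 13
f 11 13 12
f 12 13 14
f 12 14 4
f 13 1 15
f 13 15 14
f 14 15 16
f 14 16 4
f 15 1 17
f 15 17 16
f 16 17 18
f 16 18 4
f 17 1 19
f 17 19 18
f 18 19 20
f 18 20 4
f 19 1 21
f 19 21 20
f 20 21 22
f 20 22 4
f 21 1 23
f 21 23 22
f 22 23 24
f 22 24 4
f 23 1 25
f 23 25 24
f 24 25 26
f 24 26 4
f 25 1 27
f 25 27 26
f 26 27 28
f 26 28 4
f 27 1 29
f 27 29 28
f 28 29 30
f 28 30 4
f 29 1 2
f 29 2 30
f 30 2 3
f 30 3 4
f 32 31 35
f 32 35 33
f 33 35 36
f 33 36 34
f 35 31 37
f 35 37 36
f 36 37 38
f 36 38 34
f 37 31 39
f 37 39 38
f 38 39 40
f 38 40 34
f 39 31 41
f 39 41 40
f 40 41 42
f 40 42 34
f 41 31 43
f 41 43 42
f 42 43 44
f 42 44 34
f 43 31 45
f 43 45 44
f 44 45 46
f 44 46 34
f 45 31 47
f 45 47 46
f 46 47 48
f 46 48 34
f 47 31 49
f 47 49 48
f 48 49 50
f 48 50 34
f 49 31 51
f 49 51 50
f 50 51 52
f 50 52 34
f 51 31 53
f 51 53 52
f 52 53 54
f 52 54 34
f 53 31 55
f 53 55 54
f 54 55 56
f 54 56 34
f 55 31 57
f 55 57 56
f 56 57 58
f 56 58 34
f 57 31 59
f 57 59 58
f 58 59 60
f 58 60 34
f 59 31 61
f 59 61 60
f 60 61 62
f 60 62 34
f 61 31 32
f 61 32 62
f 62 32 33
f 62 33 34
f 64 66 63
f 67 64 63
f 63 66 65
f 65 67 63
f 64 70 66
f 68 64 67
f 68 70 64
f 66 70 65
f 69 67 65
f 65 70 69
f 69 68 67
f 70 68 69
f 71 82 76
f 71 76 72
f 71 72 78
f 71 78 81
f 71 81 82
f 72 76 80
f 76 82 75
f 82 81 73
f 81 78 77
f 78 72 79
f 74 80 75
f 74 75 73
f 74 73 77
f 74 77 79
f 74 79 80
f 75 80 76
f 73 75 82
f 77 73 81
f 79 77 78
f 80 79 72
f 84 83 86
f 84 86 85
f 86 83 87
f 86 87 85
f 87 83 88
f 87 88 85
f 88 83 89
f 88 89 85
f 89 83 90
f 89 90 85
f 90 83 91
f 90 91 85
f 91 83 92
f 91 92 85
f 92 83 93
f 92 93 85
f 93 83 94
f 93 94 85
f 94 83 95
f 94 95 85
f 95 83 96
f 95 96 85
f 96 83 97
f 96 97 85
f 97 83 98
f 97 98 85
f 98 83 99
f 98 99 85
f 99 83 100
f 99 100 85
f 100 83 84
f 100 84 85



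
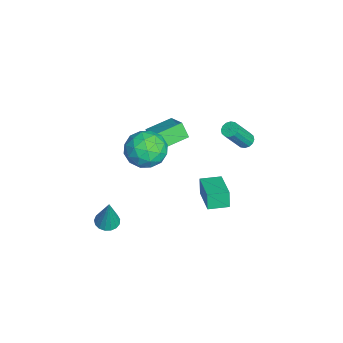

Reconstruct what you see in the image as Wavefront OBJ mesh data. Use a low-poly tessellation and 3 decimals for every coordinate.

v 1.485 -3.403 -3.728
v 2.156 -3.528 -3.882
v 1.975 -3.257 -1.712
v 2.131 -3.194 -3.9
v 1.957 -2.908 -3.878
v 1.675 -2.736 -3.822
v 1.35 -2.716 -3.745
v 1.056 -2.854 -3.663
v 0.86 -3.117 -3.597
v 0.807 -3.446 -3.56
v 0.909 -3.765 -3.562
v 1.144 -4.001 -3.602
v 1.456 -4.1 -3.671
v 1.776 -4.039 -3.753
v 2.028 -3.833 -3.829
v 2.686 1.504 -0.062
v 2.436 1.483 0.937
v 2.481 2.645 -0.09
v 2.23 2.625 0.909
v 4.47 1.835 0.391
v 4.219 1.815 1.39
v 4.264 2.977 0.363
v 4.014 2.956 1.362
v -1.909 -1.308 1.012
v -0.653 -0.765 1.781
v -2.671 0.1 1.262
v -1.415 0.643 2.032
v -1.525 -0.943 0.128
v -0.269 -0.4 0.898
v -2.287 0.465 0.379
v -1.031 1.008 1.148
v -3.981 4.229 -2.059
v -3.494 4.176 -2.286
v -2.812 3.257 -0.608
v -3.299 3.311 -0.381
v -3.486 4.422 -2.154
v -2.804 3.504 -0.477
v -3.61 4.617 -1.997
v -2.929 3.699 -0.32
v -3.834 4.708 -1.856
v -3.152 3.789 -0.179
v -4.097 4.67 -1.77
v -3.416 3.752 -0.093
v -4.329 4.515 -1.761
v -3.648 3.596 -0.084
v -4.468 4.283 -1.832
v -3.786 3.364 -0.154
v -4.476 4.036 -1.963
v -3.794 3.118 -0.286
v -4.351 3.841 -2.12
v -3.67 2.923 -0.443
v -4.128 3.751 -2.261
v -3.446 2.832 -0.584
v -3.864 3.788 -2.347
v -3.183 2.87 -0.67
v -3.632 3.944 -2.356
v -2.951 3.025 -0.679
v -0.031 -1.006 2.7
v 0.477 -0.15 1.959
v 0.943 -2.45 1.701
v 1.451 -1.594 0.96
v 1.787 -1.66 2.153
v 1.184 -0.767 2.77
v 0.236 -1.833 0.89
v -0.367 -0.94 1.507
v 0.642 -0.661 0.84
v 1.6 -0.554 1.621
v -0.18 -2.046 2.039
v 0.778 -1.939 2.82
v 0.137 -0.452 2.417
v 1.283 -2.148 1.243
v 1.48 -2.187 1.944
v 1.778 -1.684 1.509
v 0.553 -0.814 2.894
v 0.852 -0.311 2.458
v 1.621 -1.198 2.572
v 0.568 -2.289 1.202
v 0.867 -1.786 0.766
v -0.358 -0.916 2.151
v -0.06 -0.413 1.716
v -0.201 -1.402 1.088
v 0.533 -0.249 1.324
v 1.106 -1.097 0.737
v 0.391 -1.238 0.696
v 0.037 -0.713 1.058
v 1.096 -0.186 1.783
v 1.669 -1.034 1.196
v 1.866 -1.073 1.897
v 1.512 -0.549 2.26
v 1.193 -0.486 1.125
v -0.249 -1.566 2.464
v 0.324 -2.414 1.877
v -0.092 -2.051 1.4
v -0.446 -1.527 1.763
v 0.314 -1.503 2.923
v 0.887 -2.351 2.336
v 1.383 -1.887 2.602
v 1.029 -1.362 2.964
v 0.227 -2.114 2.535
f 2 1 4
f 2 4 3
f 4 1 5
f 4 5 3
f 5 1 6
f 5 6 3
f 6 1 7
f 6 7 3
f 7 1 8
f 7 8 3
f 8 1 9
f 8 9 3
f 9 1 10
f 9 10 3
f 10 1 11
f 10 11 3
f 11 1 12
f 11 12 3
f 12 1 13
f 12 13 3
f 13 1 14
f 13 14 3
f 14 1 15
f 14 15 3
f 15 1 2
f 15 2 3
f 17 19 16
f 20 17 16
f 16 19 18
f 18 20 16
f 17 23 19
f 21 17 20
f 21 23 17
f 19 23 18
f 22 20 18
f 18 23 22
f 22 21 20
f 23 21 22
f 25 27 24
f 28 25 24
f 24 27 26
f 26 28 24
f 25 31 27
f 29 25 28
f 29 31 25
f 27 31 26
f 30 28 26
f 26 31 30
f 30 29 28
f 31 29 30
f 33 32 36
f 33 36 34
f 34 36 37
f 34 37 35
f 36 32 38
f 36 38 37
f 37 38 39
f 37 39 35
f 38 32 40
f 38 40 39
f 39 40 41
f 39 41 35
f 40 32 42
f 40 42 41
f 41 42 43
f 41 43 35
f 42 32 44
f 42 44 43
f 43 44 45
f 43 45 35
f 44 32 46
f 44 46 45
f 45 46 47
f 45 47 35
f 46 32 48
f 46 48 47
f 47 48 49
f 47 49 35
f 48 32 50
f 48 50 49
f 49 50 51
f 49 51 35
f 50 32 52
f 50 52 51
f 51 52 53
f 51 53 35
f 52 32 54
f 52 54 53
f 53 54 55
f 53 55 35
f 54 32 56
f 54 56 55
f 55 56 57
f 55 57 35
f 56 32 33
f 56 33 57
f 57 33 34
f 57 34 35
f 58 95 74
f 95 69 98
f 74 98 63
f 95 98 74
f 58 74 70
f 74 63 75
f 70 75 59
f 74 75 70
f 58 70 79
f 70 59 80
f 79 80 65
f 70 80 79
f 58 79 91
f 79 65 94
f 91 94 68
f 79 94 91
f 58 91 95
f 91 68 99
f 95 99 69
f 91 99 95
f 59 75 86
f 75 63 89
f 86 89 67
f 75 89 86
f 63 98 76
f 98 69 97
f 76 97 62
f 98 97 76
f 69 99 96
f 99 68 92
f 96 92 60
f 99 92 96
f 68 94 93
f 94 65 81
f 93 81 64
f 94 81 93
f 65 80 85
f 80 59 82
f 85 82 66
f 80 82 85
f 61 87 73
f 87 67 88
f 73 88 62
f 87 88 73
f 61 73 71
f 73 62 72
f 71 72 60
f 73 72 71
f 61 71 78
f 71 60 77
f 78 77 64
f 71 77 78
f 61 78 83
f 78 64 84
f 83 84 66
f 78 84 83
f 61 83 87
f 83 66 90
f 87 90 67
f 83 90 87
f 62 88 76
f 88 67 89
f 76 89 63
f 88 89 76
f 60 72 96
f 72 62 97
f 96 97 69
f 72 97 96
f 64 77 93
f 77 60 92
f 93 92 68
f 77 92 93
f 66 84 85
f 84 64 81
f 85 81 65
f 84 81 85
f 67 90 86
f 90 66 82
f 86 82 59
f 90 82 86



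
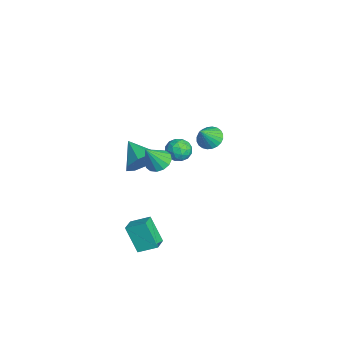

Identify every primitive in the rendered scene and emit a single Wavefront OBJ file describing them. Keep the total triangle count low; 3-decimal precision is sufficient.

v 2.231 -1.58 2.788
v 2.659 -2.031 2.405
v 2.609 -2.26 4.012
v 2.881 -1.74 2.498
v 2.929 -1.406 2.669
v 2.79 -1.119 2.871
v 2.501 -0.955 3.052
v 2.14 -0.959 3.161
v 1.803 -1.13 3.171
v 1.58 -1.42 3.078
v 1.532 -1.754 2.908
v 1.671 -2.041 2.705
v 1.96 -2.205 2.525
v 2.322 -2.201 2.415
v 0.616 -2.837 -3.159
v 1.468 -3.197 -2.904
v 0.889 -1.83 -2.652
v 1.742 -2.19 -2.397
v 1.278 -2.29 -4.603
v 2.131 -2.65 -4.348
v 1.552 -1.283 -4.096
v 2.404 -1.643 -3.841
v -2.015 -1.826 -0.638
v -1.669 -1.43 0.259
v -3.305 -2.454 0.138
v -2.147 -0.928 -0.131
v -2.549 -0.952 -0.818
v -2.638 -1.488 -1.399
v -2.362 -2.223 -1.535
v -1.883 -2.725 -1.145
v -1.482 -2.701 -0.458
v -1.393 -2.165 0.124
v -4.027 1.988 -0.637
v -3.642 2.635 -0.473
v -3.413 1.352 0.437
v -3.891 2.672 -0.309
v -4.16 2.604 -0.195
v -4.41 2.443 -0.148
v -4.601 2.213 -0.175
v -4.704 1.948 -0.273
v -4.705 1.69 -0.426
v -4.602 1.477 -0.611
v -4.411 1.342 -0.8
v -4.162 1.305 -0.964
v -3.893 1.372 -1.078
v -3.643 1.533 -1.125
v -3.453 1.763 -1.098
v -3.349 2.028 -1
v -3.349 2.286 -0.847
v -3.451 2.499 -0.662
v -2.784 0.839 -0.303
v -2.264 0.556 -0.791
v -3.116 -0.316 0.011
v -2.596 -0.599 -0.477
v -2.368 -0.236 0.159
v -2.162 0.477 -0.035
v -3.218 -0.237 -0.745
v -3.012 0.476 -0.939
v -2.532 -0.109 -1.065
v -2.006 -0.108 -0.506
v -3.374 0.348 -0.274
v -2.848 0.349 0.285
v -2.494 0.799 -0.575
v -2.886 -0.559 -0.205
v -2.751 -0.346 0.169
v -2.445 -0.512 -0.118
v -2.435 0.752 -0.13
v -2.129 0.586 -0.417
v -2.19 0.121 0.142
v -3.251 -0.346 -0.363
v -2.945 -0.512 -0.65
v -2.935 0.752 -0.662
v -2.629 0.586 -0.949
v -3.19 0.119 -0.922
v -2.347 0.242 -1.023
v -2.542 -0.437 -0.838
v -2.908 -0.225 -0.996
v -2.787 0.195 -1.11
v -2.038 0.242 -0.694
v -2.233 -0.437 -0.509
v -2.099 -0.224 -0.135
v -1.978 0.196 -0.249
v -2.195 -0.149 -0.855
v -3.147 0.677 -0.271
v -3.342 -0.002 -0.086
v -3.402 0.044 -0.531
v -3.281 0.464 -0.645
v -2.838 0.677 0.058
v -3.033 -0.002 0.243
v -2.593 0.045 0.33
v -2.472 0.465 0.216
v -3.185 0.389 0.075
f 2 1 4
f 2 4 3
f 4 1 5
f 4 5 3
f 5 1 6
f 5 6 3
f 6 1 7
f 6 7 3
f 7 1 8
f 7 8 3
f 8 1 9
f 8 9 3
f 9 1 10
f 9 10 3
f 10 1 11
f 10 11 3
f 11 1 12
f 11 12 3
f 12 1 13
f 12 13 3
f 13 1 14
f 13 14 3
f 14 1 2
f 14 2 3
f 16 18 15
f 19 16 15
f 15 18 17
f 17 19 15
f 16 22 18
f 20 16 19
f 20 22 16
f 18 22 17
f 21 19 17
f 17 22 21
f 21 20 19
f 22 20 21
f 24 23 26
f 24 26 25
f 26 23 27
f 26 27 25
f 27 23 28
f 27 28 25
f 28 23 29
f 28 29 25
f 29 23 30
f 29 30 25
f 30 23 31
f 30 31 25
f 31 23 32
f 31 32 25
f 32 23 24
f 32 24 25
f 34 33 36
f 34 36 35
f 36 33 37
f 36 37 35
f 37 33 38
f 37 38 35
f 38 33 39
f 38 39 35
f 39 33 40
f 39 40 35
f 40 33 41
f 40 41 35
f 41 33 42
f 41 42 35
f 42 33 43
f 42 43 35
f 43 33 44
f 43 44 35
f 44 33 45
f 44 45 35
f 45 33 46
f 45 46 35
f 46 33 47
f 46 47 35
f 47 33 48
f 47 48 35
f 48 33 49
f 48 49 35
f 49 33 50
f 49 50 35
f 50 33 34
f 50 34 35
f 51 88 67
f 88 62 91
f 67 91 56
f 88 91 67
f 51 67 63
f 67 56 68
f 63 68 52
f 67 68 63
f 51 63 72
f 63 52 73
f 72 73 58
f 63 73 72
f 51 72 84
f 72 58 87
f 84 87 61
f 72 87 84
f 51 84 88
f 84 61 92
f 88 92 62
f 84 92 88
f 52 68 79
f 68 56 82
f 79 82 60
f 68 82 79
f 56 91 69
f 91 62 90
f 69 90 55
f 91 90 69
f 62 92 89
f 92 61 85
f 89 85 53
f 92 85 89
f 61 87 86
f 87 58 74
f 86 74 57
f 87 74 86
f 58 73 78
f 73 52 75
f 78 75 59
f 73 75 78
f 54 80 66
f 80 60 81
f 66 81 55
f 80 81 66
f 54 66 64
f 66 55 65
f 64 65 53
f 66 65 64
f 54 64 71
f 64 53 70
f 71 70 57
f 64 70 71
f 54 71 76
f 71 57 77
f 76 77 59
f 71 77 76
f 54 76 80
f 76 59 83
f 80 83 60
f 76 83 80
f 55 81 69
f 81 60 82
f 69 82 56
f 81 82 69
f 53 65 89
f 65 55 90
f 89 90 62
f 65 90 89
f 57 70 86
f 70 53 85
f 86 85 61
f 70 85 86
f 59 77 78
f 77 57 74
f 78 74 58
f 77 74 78
f 60 83 79
f 83 59 75
f 79 75 52
f 83 75 79



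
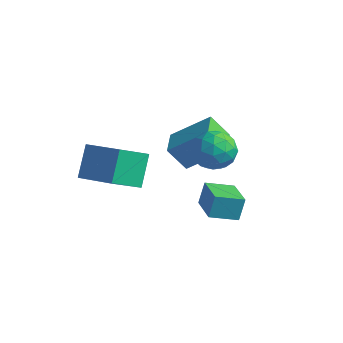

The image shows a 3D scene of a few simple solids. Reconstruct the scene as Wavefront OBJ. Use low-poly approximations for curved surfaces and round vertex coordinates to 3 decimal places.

v -2.454 -2.376 0.35
v -2.961 -3.724 1.325
v -2.842 -1.307 1.627
v -3.348 -2.655 2.602
v -0.512 -2.565 1.098
v -1.018 -3.913 2.073
v -0.899 -1.496 2.375
v -1.406 -2.844 3.35
v -1.09 1.669 0.193
v -1.844 1.305 1.29
v 0.373 2.606 1.51
v -0.382 2.242 2.607
v -0.398 0.478 0.273
v -1.153 0.114 1.37
v 1.064 1.415 1.59
v 0.31 1.051 2.687
v 0.206 0.541 -1.798
v 0.207 0.999 -0.743
v 1.127 1.483 -2.207
v 1.129 1.941 -1.152
v 1.471 -0.501 -1.348
v 1.473 -0.043 -0.293
v 2.393 0.441 -1.757
v 2.394 0.899 -0.702
v 1.331 -0.802 4.367
v 1.653 -0.348 3.5
v 2.607 -1.872 4.28
v 2.929 -1.418 3.413
v 2.994 -0.918 4.311
v 2.206 -0.256 4.365
v 2.054 -1.964 3.415
v 1.266 -1.302 3.469
v 2.1 -1.066 2.911
v 2.681 -0.419 3.466
v 1.579 -1.801 4.314
v 2.16 -1.154 4.869
v 1.381 -0.481 3.941
v 2.879 -1.739 3.839
v 2.918 -1.445 4.367
v 3.107 -1.178 3.857
v 1.705 -0.427 4.45
v 1.894 -0.16 3.94
v 2.682 -0.495 4.417
v 2.366 -2.06 3.84
v 2.555 -1.793 3.33
v 1.153 -1.042 3.923
v 1.342 -0.775 3.413
v 1.578 -1.725 3.363
v 1.832 -0.636 3.086
v 2.582 -1.265 3.034
v 2.068 -1.586 3.035
v 1.605 -1.197 3.067
v 2.174 -0.256 3.411
v 2.923 -0.885 3.36
v 2.961 -0.591 3.888
v 2.498 -0.202 3.92
v 2.436 -0.678 3.065
v 1.337 -1.335 4.42
v 2.086 -1.964 4.369
v 1.762 -2.018 3.86
v 1.299 -1.629 3.892
v 1.678 -0.955 4.746
v 2.428 -1.584 4.694
v 2.655 -1.023 4.713
v 2.192 -0.634 4.745
v 1.824 -1.542 4.715
f 2 4 1
f 5 2 1
f 1 4 3
f 3 5 1
f 2 8 4
f 6 2 5
f 6 8 2
f 4 8 3
f 7 5 3
f 3 8 7
f 7 6 5
f 8 6 7
f 10 12 9
f 13 10 9
f 9 12 11
f 11 13 9
f 10 16 12
f 14 10 13
f 14 16 10
f 12 16 11
f 15 13 11
f 11 16 15
f 15 14 13
f 16 14 15
f 18 20 17
f 21 18 17
f 17 20 19
f 19 21 17
f 18 24 20
f 22 18 21
f 22 24 18
f 20 24 19
f 23 21 19
f 19 24 23
f 23 22 21
f 24 22 23
f 25 62 41
f 62 36 65
f 41 65 30
f 62 65 41
f 25 41 37
f 41 30 42
f 37 42 26
f 41 42 37
f 25 37 46
f 37 26 47
f 46 47 32
f 37 47 46
f 25 46 58
f 46 32 61
f 58 61 35
f 46 61 58
f 25 58 62
f 58 35 66
f 62 66 36
f 58 66 62
f 26 42 53
f 42 30 56
f 53 56 34
f 42 56 53
f 30 65 43
f 65 36 64
f 43 64 29
f 65 64 43
f 36 66 63
f 66 35 59
f 63 59 27
f 66 59 63
f 35 61 60
f 61 32 48
f 60 48 31
f 61 48 60
f 32 47 52
f 47 26 49
f 52 49 33
f 47 49 52
f 28 54 40
f 54 34 55
f 40 55 29
f 54 55 40
f 28 40 38
f 40 29 39
f 38 39 27
f 40 39 38
f 28 38 45
f 38 27 44
f 45 44 31
f 38 44 45
f 28 45 50
f 45 31 51
f 50 51 33
f 45 51 50
f 28 50 54
f 50 33 57
f 54 57 34
f 50 57 54
f 29 55 43
f 55 34 56
f 43 56 30
f 55 56 43
f 27 39 63
f 39 29 64
f 63 64 36
f 39 64 63
f 31 44 60
f 44 27 59
f 60 59 35
f 44 59 60
f 33 51 52
f 51 31 48
f 52 48 32
f 51 48 52
f 34 57 53
f 57 33 49
f 53 49 26
f 57 49 53



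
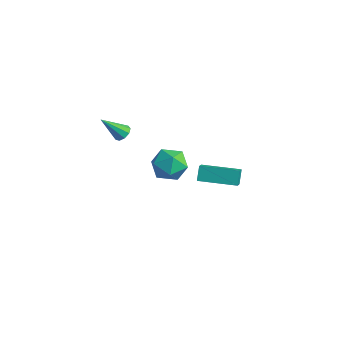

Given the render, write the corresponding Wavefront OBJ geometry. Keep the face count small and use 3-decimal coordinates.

v -3.067 2.602 -1.834
v -2.801 2.184 -2.048
v -3.613 1.638 -0.626
v -2.584 2.362 -1.808
v -2.594 2.653 -1.58
v -2.824 2.92 -1.471
v -3.169 3.038 -1.532
v -3.466 2.953 -1.735
v -3.576 2.703 -1.984
v -3.449 2.406 -2.163
v -3.142 2.201 -2.188
v -1.523 4.369 -3.436
v -0.678 4.572 -2.789
v -0.722 2.928 -4.031
v 0.123 3.131 -3.384
v -0.827 2.834 -2.957
v -1.322 3.724 -2.589
v -0.078 3.776 -4.231
v -0.573 4.666 -3.863
v 0.215 4.205 -3.28
v -0.248 3.623 -2.493
v -1.152 3.877 -4.327
v -1.615 3.295 -3.54
v 2.447 3.219 -1.118
v 2.947 2.669 -0.611
v 3.952 4.519 -1.191
v 4.452 3.969 -0.684
v 2.748 2.831 -1.836
v 3.248 2.281 -1.329
v 4.253 4.131 -1.909
v 4.753 3.581 -1.402
f 2 1 4
f 2 4 3
f 4 1 5
f 4 5 3
f 5 1 6
f 5 6 3
f 6 1 7
f 6 7 3
f 7 1 8
f 7 8 3
f 8 1 9
f 8 9 3
f 9 1 10
f 9 10 3
f 10 1 11
f 10 11 3
f 11 1 2
f 11 2 3
f 12 23 17
f 12 17 13
f 12 13 19
f 12 19 22
f 12 22 23
f 13 17 21
f 17 23 16
f 23 22 14
f 22 19 18
f 19 13 20
f 15 21 16
f 15 16 14
f 15 14 18
f 15 18 20
f 15 20 21
f 16 21 17
f 14 16 23
f 18 14 22
f 20 18 19
f 21 20 13
f 25 27 24
f 28 25 24
f 24 27 26
f 26 28 24
f 25 31 27
f 29 25 28
f 29 31 25
f 27 31 26
f 30 28 26
f 26 31 30
f 30 29 28
f 31 29 30



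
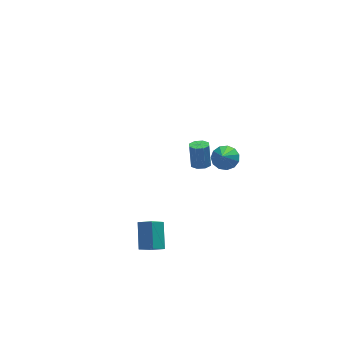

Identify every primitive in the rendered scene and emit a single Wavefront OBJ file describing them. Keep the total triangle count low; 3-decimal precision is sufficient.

v 1.056 -1.822 1.789
v 1.609 -1.58 2.2
v 0.644 -2.818 2.931
v 1.285 -1.343 2.29
v 0.888 -1.258 2.221
v 0.545 -1.352 2.015
v 0.364 -1.595 1.737
v 0.403 -1.911 1.476
v 0.649 -2.198 1.314
v 1.024 -2.365 1.303
v 1.41 -2.361 1.447
v 1.683 -2.185 1.699
v 1.757 -1.894 1.98
v 1.099 3.77 -4.062
v 1.666 3.89 -4.089
v 1.648 4.29 -2.706
v 1.081 4.17 -2.678
v 1.413 4.239 -4.193
v 1.395 4.639 -2.81
v 0.976 4.314 -4.221
v 0.959 4.714 -2.837
v 0.612 4.07 -4.155
v 0.594 4.47 -2.772
v 0.532 3.65 -4.034
v 0.514 4.05 -2.651
v 0.785 3.301 -3.93
v 0.767 3.701 -2.547
v 1.221 3.226 -3.903
v 1.204 3.626 -2.519
v 1.586 3.47 -3.968
v 1.568 3.87 -2.585
v -3.751 -3.564 -3.168
v -3.562 -2.364 -2.127
v -3.029 -2.995 -3.955
v -2.84 -1.795 -2.914
v -3.1 -3.945 -2.846
v -2.911 -2.745 -1.805
v -2.378 -3.376 -3.633
v -2.189 -2.176 -2.592
f 2 1 4
f 2 4 3
f 4 1 5
f 4 5 3
f 5 1 6
f 5 6 3
f 6 1 7
f 6 7 3
f 7 1 8
f 7 8 3
f 8 1 9
f 8 9 3
f 9 1 10
f 9 10 3
f 10 1 11
f 10 11 3
f 11 1 12
f 11 12 3
f 12 1 13
f 12 13 3
f 13 1 2
f 13 2 3
f 15 14 18
f 15 18 16
f 16 18 19
f 16 19 17
f 18 14 20
f 18 20 19
f 19 20 21
f 19 21 17
f 20 14 22
f 20 22 21
f 21 22 23
f 21 23 17
f 22 14 24
f 22 24 23
f 23 24 25
f 23 25 17
f 24 14 26
f 24 26 25
f 25 26 27
f 25 27 17
f 26 14 28
f 26 28 27
f 27 28 29
f 27 29 17
f 28 14 30
f 28 30 29
f 29 30 31
f 29 31 17
f 30 14 15
f 30 15 31
f 31 15 16
f 31 16 17
f 33 35 32
f 36 33 32
f 32 35 34
f 34 36 32
f 33 39 35
f 37 33 36
f 37 39 33
f 35 39 34
f 38 36 34
f 34 39 38
f 38 37 36
f 39 37 38



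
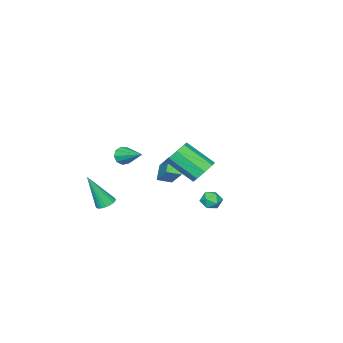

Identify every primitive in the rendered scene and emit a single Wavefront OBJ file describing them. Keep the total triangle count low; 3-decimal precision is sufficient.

v -2.409 2.542 -0.978
v -2.066 2.452 -1.512
v -1.914 1.748 -0.528
v -1.571 1.658 -1.062
v -1.475 2.181 -0.703
v -1.781 2.672 -0.981
v -2.199 1.528 -1.059
v -2.505 2.019 -1.337
v -1.936 1.826 -1.562
v -1.489 2.23 -1.342
v -2.491 1.97 -0.698
v -2.044 2.374 -0.478
v 1.466 4.599 3.356
v 1.94 5.077 3.75
v 2.428 3.679 4.859
v 1.954 3.201 4.464
v 1.388 5.064 3.977
v 1.876 3.666 5.086
v 0.881 4.779 3.84
v 1.37 3.381 4.948
v 0.718 4.388 3.419
v 1.206 2.99 4.528
v 0.992 4.121 2.961
v 1.48 2.723 4.07
v 1.544 4.134 2.734
v 2.032 2.736 3.843
v 2.05 4.419 2.872
v 2.539 3.021 3.98
v 2.214 4.81 3.292
v 2.702 3.412 4.401
v -4.155 -2.393 -1.117
v -3.374 -0.99 0.313
v -3.512 -2.012 -1.841
v -2.731 -0.61 -0.41
v -3.569 -2.95 -0.89
v -2.788 -1.548 0.541
v -2.926 -2.57 -1.613
v -2.145 -1.167 -0.183
v 0.838 -2.722 -1.883
v 1.233 -2.299 -1.837
v 1.422 -3.478 0.043
v 1.052 -2.201 -1.743
v 0.838 -2.182 -1.671
v 0.625 -2.245 -1.631
v 0.444 -2.38 -1.629
v 0.323 -2.568 -1.666
v 0.28 -2.779 -1.736
v 0.323 -2.981 -1.829
v 0.444 -3.144 -1.929
v 0.625 -3.242 -2.023
v 0.838 -3.261 -2.095
v 1.052 -3.198 -2.135
v 1.233 -3.063 -2.137
v 1.354 -2.875 -2.1
v 1.397 -2.664 -2.03
v 1.354 -2.462 -1.937
v 0.603 -1.626 1.959
v 0.871 -1.436 1.469
v 0.837 -0.094 2.681
v 0.475 -1.365 1.446
v 0.138 -1.416 1.663
v 0.019 -1.565 2.018
v 0.174 -1.743 2.346
v 0.529 -1.866 2.493
v 0.919 -1.877 2.389
v 1.161 -1.771 2.085
v 1.142 -1.596 1.721
f 1 12 6
f 1 6 2
f 1 2 8
f 1 8 11
f 1 11 12
f 2 6 10
f 6 12 5
f 12 11 3
f 11 8 7
f 8 2 9
f 4 10 5
f 4 5 3
f 4 3 7
f 4 7 9
f 4 9 10
f 5 10 6
f 3 5 12
f 7 3 11
f 9 7 8
f 10 9 2
f 14 13 17
f 14 17 15
f 15 17 18
f 15 18 16
f 17 13 19
f 17 19 18
f 18 19 20
f 18 20 16
f 19 13 21
f 19 21 20
f 20 21 22
f 20 22 16
f 21 13 23
f 21 23 22
f 22 23 24
f 22 24 16
f 23 13 25
f 23 25 24
f 24 25 26
f 24 26 16
f 25 13 27
f 25 27 26
f 26 27 28
f 26 28 16
f 27 13 29
f 27 29 28
f 28 29 30
f 28 30 16
f 29 13 14
f 29 14 30
f 30 14 15
f 30 15 16
f 32 34 31
f 35 32 31
f 31 34 33
f 33 35 31
f 32 38 34
f 36 32 35
f 36 38 32
f 34 38 33
f 37 35 33
f 33 38 37
f 37 36 35
f 38 36 37
f 40 39 42
f 40 42 41
f 42 39 43
f 42 43 41
f 43 39 44
f 43 44 41
f 44 39 45
f 44 45 41
f 45 39 46
f 45 46 41
f 46 39 47
f 46 47 41
f 47 39 48
f 47 48 41
f 48 39 49
f 48 49 41
f 49 39 50
f 49 50 41
f 50 39 51
f 50 51 41
f 51 39 52
f 51 52 41
f 52 39 53
f 52 53 41
f 53 39 54
f 53 54 41
f 54 39 55
f 54 55 41
f 55 39 56
f 55 56 41
f 56 39 40
f 56 40 41
f 58 57 60
f 58 60 59
f 60 57 61
f 60 61 59
f 61 57 62
f 61 62 59
f 62 57 63
f 62 63 59
f 63 57 64
f 63 64 59
f 64 57 65
f 64 65 59
f 65 57 66
f 65 66 59
f 66 57 67
f 66 67 59
f 67 57 58
f 67 58 59



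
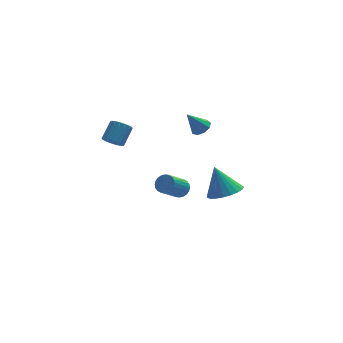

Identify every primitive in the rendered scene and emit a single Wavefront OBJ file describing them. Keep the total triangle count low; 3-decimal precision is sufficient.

v 2.112 3.493 -2.002
v 2.635 3.433 -1.657
v 1.308 3.407 -0.798
v 2.532 3.849 -1.696
v 2.232 4.099 -1.878
v 1.876 4.065 -2.118
v 1.63 3.764 -2.304
v 1.61 3.336 -2.348
v 1.824 2.981 -2.23
v 2.174 2.866 -2.006
v 2.494 3.044 -1.779
v -2.763 3.327 -2.438
v -2.495 3.652 -2.933
v -1.89 4.398 -2.118
v -2.157 4.073 -1.622
v -2.76 3.806 -2.877
v -2.154 4.551 -2.062
v -3.025 3.85 -2.721
v -2.42 4.596 -1.906
v -3.23 3.775 -2.499
v -2.625 4.52 -1.684
v -3.328 3.597 -2.264
v -2.723 4.342 -1.449
v -3.297 3.357 -2.068
v -2.691 4.102 -1.253
v -3.143 3.11 -1.957
v -2.537 3.856 -1.142
v -2.902 2.913 -1.956
v -2.296 3.659 -1.141
v -2.629 2.811 -2.065
v -2.023 3.557 -1.25
v -2.387 2.828 -2.26
v -1.781 3.573 -1.445
v -2.231 2.958 -2.495
v -1.625 3.704 -1.68
v -2.197 3.173 -2.717
v -1.591 3.919 -1.902
v -2.292 3.424 -2.875
v -1.686 4.169 -2.06
v 2.531 -0.829 -4.274
v 3.325 -0.174 -4.314
v 2.069 -0.171 -2.686
v 3.013 0.054 -4.499
v 2.617 0.128 -4.645
v 2.206 0.037 -4.727
v 1.852 -0.203 -4.731
v 1.615 -0.552 -4.655
v 1.537 -0.949 -4.514
v 1.63 -1.324 -4.331
v 1.879 -1.615 -4.138
v 2.241 -1.769 -3.969
v 2.653 -1.761 -3.853
v 3.044 -1.591 -3.809
v 3.346 -1.29 -3.846
v 3.508 -0.909 -3.957
v 3.5 -0.514 -4.122
v -0.327 -3.02 -2.011
v 0.057 -2.931 -1.585
v -0.869 -3.631 -0.604
v -1.253 -3.72 -1.029
v -0.069 -2.744 -1.57
v -0.995 -3.444 -0.589
v -0.235 -2.599 -1.623
v -1.161 -3.299 -0.642
v -0.414 -2.517 -1.734
v -1.34 -3.218 -0.753
v -0.58 -2.513 -1.888
v -1.506 -3.213 -0.907
v -0.708 -2.585 -2.06
v -1.634 -3.286 -1.079
v -0.778 -2.724 -2.225
v -1.704 -3.424 -1.244
v -0.779 -2.908 -2.357
v -1.705 -3.608 -1.376
v -0.711 -3.109 -2.436
v -1.637 -3.809 -1.455
v -0.585 -3.296 -2.451
v -1.511 -3.996 -1.47
v -0.419 -3.441 -2.398
v -1.345 -4.141 -1.417
v -0.24 -3.522 -2.287
v -1.166 -4.223 -1.306
v -0.074 -3.527 -2.133
v -1 -4.227 -1.152
v 0.054 -3.454 -1.961
v -0.872 -4.155 -0.98
v 0.124 -3.316 -1.796
v -0.802 -4.016 -0.815
v 0.125 -3.132 -1.664
v -0.801 -3.832 -0.683
f 2 1 4
f 2 4 3
f 4 1 5
f 4 5 3
f 5 1 6
f 5 6 3
f 6 1 7
f 6 7 3
f 7 1 8
f 7 8 3
f 8 1 9
f 8 9 3
f 9 1 10
f 9 10 3
f 10 1 11
f 10 11 3
f 11 1 2
f 11 2 3
f 13 12 16
f 13 16 14
f 14 16 17
f 14 17 15
f 16 12 18
f 16 18 17
f 17 18 19
f 17 19 15
f 18 12 20
f 18 20 19
f 19 20 21
f 19 21 15
f 20 12 22
f 20 22 21
f 21 22 23
f 21 23 15
f 22 12 24
f 22 24 23
f 23 24 25
f 23 25 15
f 24 12 26
f 24 26 25
f 25 26 27
f 25 27 15
f 26 12 28
f 26 28 27
f 27 28 29
f 27 29 15
f 28 12 30
f 28 30 29
f 29 30 31
f 29 31 15
f 30 12 32
f 30 32 31
f 31 32 33
f 31 33 15
f 32 12 34
f 32 34 33
f 33 34 35
f 33 35 15
f 34 12 36
f 34 36 35
f 35 36 37
f 35 37 15
f 36 12 38
f 36 38 37
f 37 38 39
f 37 39 15
f 38 12 13
f 38 13 39
f 39 13 14
f 39 14 15
f 41 40 43
f 41 43 42
f 43 40 44
f 43 44 42
f 44 40 45
f 44 45 42
f 45 40 46
f 45 46 42
f 46 40 47
f 46 47 42
f 47 40 48
f 47 48 42
f 48 40 49
f 48 49 42
f 49 40 50
f 49 50 42
f 50 40 51
f 50 51 42
f 51 40 52
f 51 52 42
f 52 40 53
f 52 53 42
f 53 40 54
f 53 54 42
f 54 40 55
f 54 55 42
f 55 40 56
f 55 56 42
f 56 40 41
f 56 41 42
f 58 57 61
f 58 61 59
f 59 61 62
f 59 62 60
f 61 57 63
f 61 63 62
f 62 63 64
f 62 64 60
f 63 57 65
f 63 65 64
f 64 65 66
f 64 66 60
f 65 57 67
f 65 67 66
f 66 67 68
f 66 68 60
f 67 57 69
f 67 69 68
f 68 69 70
f 68 70 60
f 69 57 71
f 69 71 70
f 70 71 72
f 70 72 60
f 71 57 73
f 71 73 72
f 72 73 74
f 72 74 60
f 73 57 75
f 73 75 74
f 74 75 76
f 74 76 60
f 75 57 77
f 75 77 76
f 76 77 78
f 76 78 60
f 77 57 79
f 77 79 78
f 78 79 80
f 78 80 60
f 79 57 81
f 79 81 80
f 80 81 82
f 80 82 60
f 81 57 83
f 81 83 82
f 82 83 84
f 82 84 60
f 83 57 85
f 83 85 84
f 84 85 86
f 84 86 60
f 85 57 87
f 85 87 86
f 86 87 88
f 86 88 60
f 87 57 89
f 87 89 88
f 88 89 90
f 88 90 60
f 89 57 58
f 89 58 90
f 90 58 59
f 90 59 60

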